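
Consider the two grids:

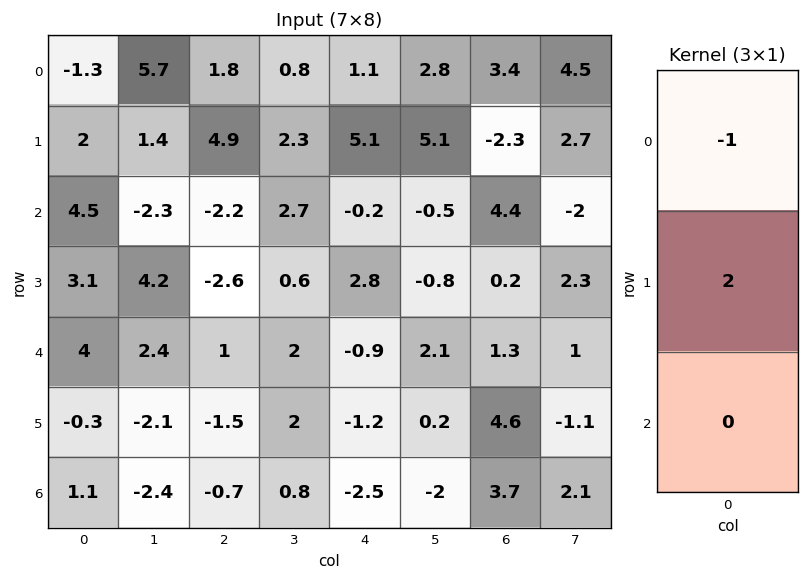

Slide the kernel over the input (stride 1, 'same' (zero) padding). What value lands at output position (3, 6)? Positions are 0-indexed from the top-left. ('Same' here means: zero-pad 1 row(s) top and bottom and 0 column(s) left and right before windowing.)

-4

The receptive field on the zero-padded input at this output position is [4.4 / 0.2 / 1.3]. Elementwise product with the kernel and sum: 4.4·-1 + 0.2·2.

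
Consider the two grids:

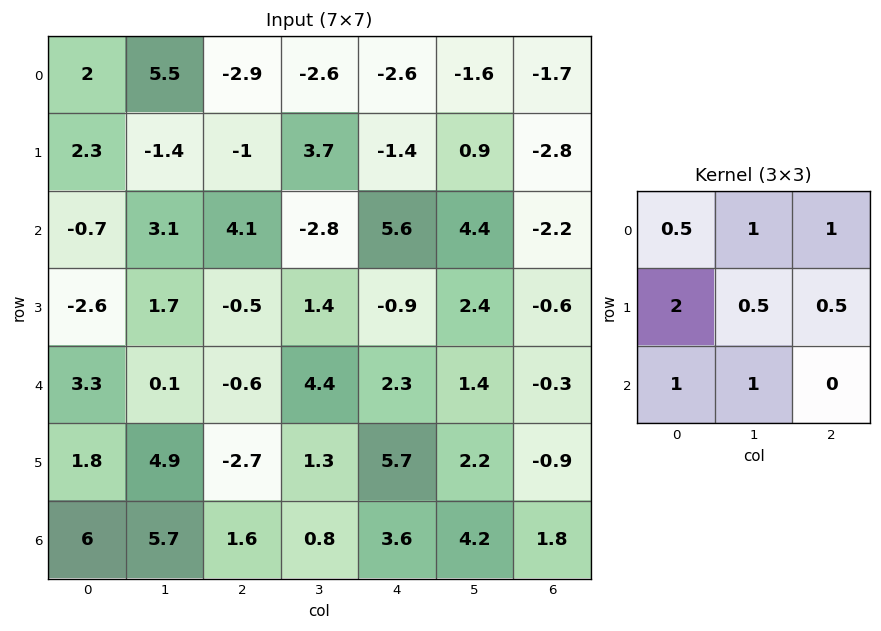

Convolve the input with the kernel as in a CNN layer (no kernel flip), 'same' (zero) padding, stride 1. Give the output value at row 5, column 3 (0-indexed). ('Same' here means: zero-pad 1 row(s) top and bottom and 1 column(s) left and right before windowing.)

The receptive field on the zero-padded input at this output position is [-0.6 4.4 2.3 / -2.7 1.3 5.7 / 1.6 0.8 3.6]. Elementwise product with the kernel and sum: -0.6·0.5 + 4.4·1 + 2.3·1 + -2.7·2 + 1.3·0.5 + 5.7·0.5 + 1.6·1 + 0.8·1.

6.9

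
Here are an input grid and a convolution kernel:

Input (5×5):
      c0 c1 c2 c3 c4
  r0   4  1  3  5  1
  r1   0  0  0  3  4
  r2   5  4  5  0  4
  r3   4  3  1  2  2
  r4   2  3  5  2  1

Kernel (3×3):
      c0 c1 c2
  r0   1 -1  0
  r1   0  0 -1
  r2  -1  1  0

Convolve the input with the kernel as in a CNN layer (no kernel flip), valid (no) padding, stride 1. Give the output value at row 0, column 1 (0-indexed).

-4

The receptive field on the input at this output position is [1 3 5 / 0 0 3 / 4 5 0]. Elementwise product with the kernel and sum: 1·1 + 3·-1 + 3·-1 + 4·-1 + 5·1.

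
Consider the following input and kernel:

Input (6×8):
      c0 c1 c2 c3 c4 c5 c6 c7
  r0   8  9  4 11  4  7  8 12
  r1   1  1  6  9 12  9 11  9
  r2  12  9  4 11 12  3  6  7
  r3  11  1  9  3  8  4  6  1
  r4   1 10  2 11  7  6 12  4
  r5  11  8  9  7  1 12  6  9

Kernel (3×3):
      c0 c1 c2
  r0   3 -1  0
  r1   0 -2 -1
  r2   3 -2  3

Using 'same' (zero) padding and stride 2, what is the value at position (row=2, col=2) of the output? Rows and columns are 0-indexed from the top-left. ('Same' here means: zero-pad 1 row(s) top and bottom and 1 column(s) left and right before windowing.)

The receptive field on the zero-padded input at this output position is [3 8 4 / 11 7 6 / 7 1 12]. Elementwise product with the kernel and sum: 3·3 + 8·-1 + 7·-2 + 6·-1 + 7·3 + 1·-2 + 12·3.

36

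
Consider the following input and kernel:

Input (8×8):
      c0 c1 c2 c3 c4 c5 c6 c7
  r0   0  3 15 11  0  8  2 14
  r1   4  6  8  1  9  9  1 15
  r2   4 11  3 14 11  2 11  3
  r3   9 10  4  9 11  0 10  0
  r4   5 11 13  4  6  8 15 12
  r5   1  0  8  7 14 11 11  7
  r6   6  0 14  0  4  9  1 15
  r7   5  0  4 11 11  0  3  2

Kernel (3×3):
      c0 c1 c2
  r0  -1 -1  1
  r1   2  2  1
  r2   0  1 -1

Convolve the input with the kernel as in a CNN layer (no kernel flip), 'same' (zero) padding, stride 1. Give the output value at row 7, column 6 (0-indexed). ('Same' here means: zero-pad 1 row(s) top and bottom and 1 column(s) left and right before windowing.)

The receptive field on the zero-padded input at this output position is [9 1 15 / 0 3 2 / 0 0 0]. Elementwise product with the kernel and sum: 9·-1 + 1·-1 + 15·1 + 0·2 + 3·2 + 2·1 + 0·1 + 0·-1.

13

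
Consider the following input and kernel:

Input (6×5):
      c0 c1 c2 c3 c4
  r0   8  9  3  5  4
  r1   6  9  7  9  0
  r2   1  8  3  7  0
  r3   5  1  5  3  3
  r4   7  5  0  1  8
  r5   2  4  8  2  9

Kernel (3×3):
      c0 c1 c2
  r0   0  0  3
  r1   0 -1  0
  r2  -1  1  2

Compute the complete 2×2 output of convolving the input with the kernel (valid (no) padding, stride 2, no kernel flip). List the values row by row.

Output[0,0]: The receptive field on the input at this output position is [8 9 3 / 6 9 7 / 1 8 3]. Elementwise product with the kernel and sum: 3·3 + 9·-1 + 1·-1 + 8·1 + 3·2.
Output[0,1]: The receptive field on the input at this output position is [3 5 4 / 7 9 0 / 3 7 0]. Elementwise product with the kernel and sum: 4·3 + 9·-1 + 3·-1 + 7·1 + 0·2.

13 7
6 14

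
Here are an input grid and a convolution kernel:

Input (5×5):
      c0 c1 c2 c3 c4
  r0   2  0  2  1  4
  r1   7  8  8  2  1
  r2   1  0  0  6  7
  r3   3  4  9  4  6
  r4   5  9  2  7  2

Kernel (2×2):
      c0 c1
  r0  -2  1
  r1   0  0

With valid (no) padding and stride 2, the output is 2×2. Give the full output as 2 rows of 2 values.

-4 -3
-2 6

Output[0,0]: The receptive field on the input at this output position is [2 0 / 7 8]. Elementwise product with the kernel and sum: 2·-2 + 0·1.
Output[0,1]: The receptive field on the input at this output position is [2 1 / 8 2]. Elementwise product with the kernel and sum: 2·-2 + 1·1.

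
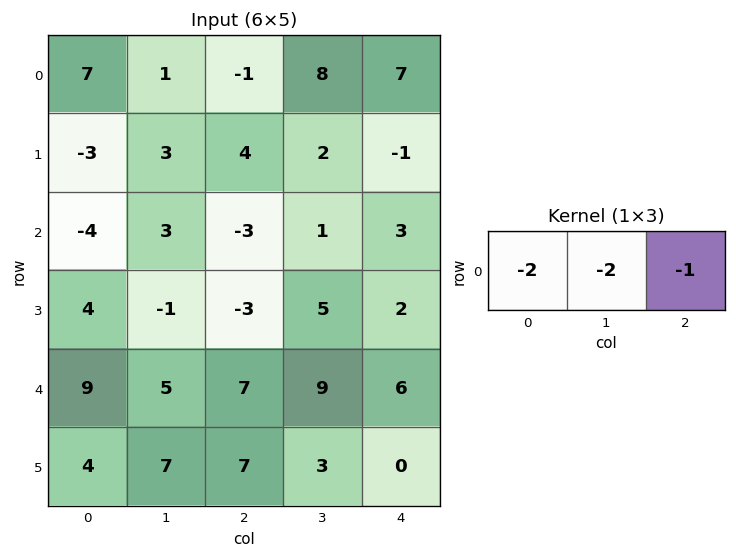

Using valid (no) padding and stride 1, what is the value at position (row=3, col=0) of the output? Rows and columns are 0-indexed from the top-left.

-3

The receptive field on the input at this output position is [4 -1 -3]. Elementwise product with the kernel and sum: 4·-2 + -1·-2 + -3·-1.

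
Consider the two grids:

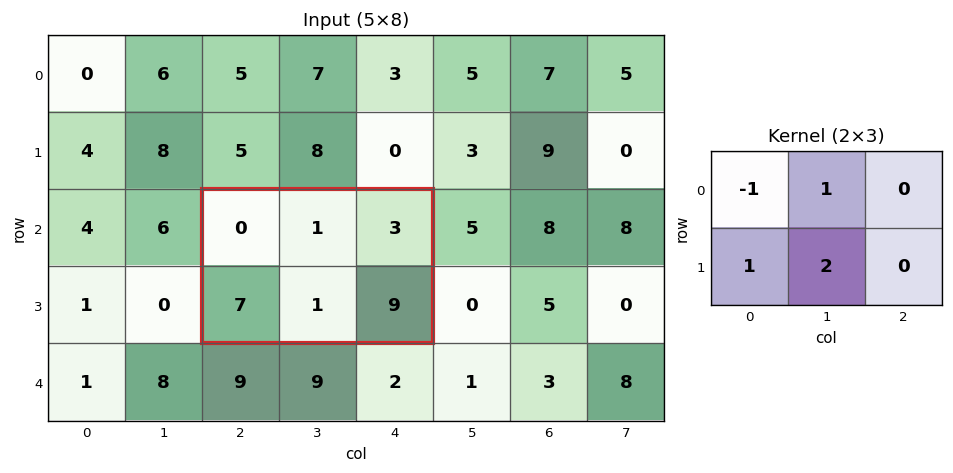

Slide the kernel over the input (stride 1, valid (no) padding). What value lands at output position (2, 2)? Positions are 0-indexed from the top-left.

10

The receptive field on the input at this output position is [0 1 3 / 7 1 9]. Elementwise product with the kernel and sum: 0·-1 + 1·1 + 7·1 + 1·2.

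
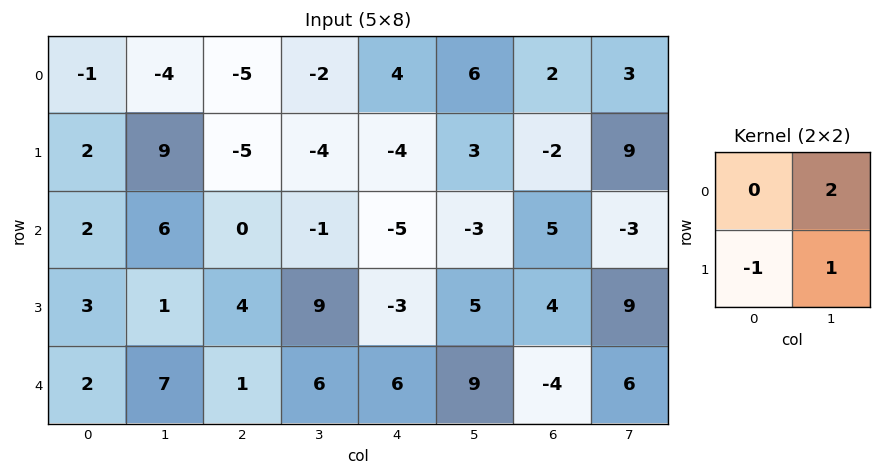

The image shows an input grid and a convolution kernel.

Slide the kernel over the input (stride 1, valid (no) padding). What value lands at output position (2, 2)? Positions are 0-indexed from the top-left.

The receptive field on the input at this output position is [0 -1 / 4 9]. Elementwise product with the kernel and sum: -1·2 + 4·-1 + 9·1.

3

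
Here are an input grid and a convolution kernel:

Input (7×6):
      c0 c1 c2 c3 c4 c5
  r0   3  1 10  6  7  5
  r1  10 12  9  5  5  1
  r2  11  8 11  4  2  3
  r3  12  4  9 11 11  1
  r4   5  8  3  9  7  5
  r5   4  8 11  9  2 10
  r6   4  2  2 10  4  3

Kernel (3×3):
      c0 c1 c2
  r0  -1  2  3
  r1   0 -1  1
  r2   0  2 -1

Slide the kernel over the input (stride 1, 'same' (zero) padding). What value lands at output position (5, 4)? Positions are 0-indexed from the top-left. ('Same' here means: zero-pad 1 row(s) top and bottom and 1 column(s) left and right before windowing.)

The receptive field on the zero-padded input at this output position is [9 7 5 / 9 2 10 / 10 4 3]. Elementwise product with the kernel and sum: 9·-1 + 7·2 + 5·3 + 2·-1 + 10·1 + 4·2 + 3·-1.

33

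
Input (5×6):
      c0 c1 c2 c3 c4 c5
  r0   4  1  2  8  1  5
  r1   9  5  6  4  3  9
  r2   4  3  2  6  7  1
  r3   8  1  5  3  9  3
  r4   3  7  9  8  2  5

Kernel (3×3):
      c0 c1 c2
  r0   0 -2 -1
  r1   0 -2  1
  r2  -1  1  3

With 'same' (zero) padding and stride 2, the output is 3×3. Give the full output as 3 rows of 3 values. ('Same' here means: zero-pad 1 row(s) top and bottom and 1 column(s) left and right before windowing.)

Output[0,0]: The receptive field on the zero-padded input at this output position is [0 0 0 / 0 4 1 / 0 9 5]. Elementwise product with the kernel and sum: 0·-2 + 0·-1 + 4·-2 + 1·1 + 0·-1 + 9·1 + 5·3.

17 17 29
-17 -1 -13
-16 -23 -20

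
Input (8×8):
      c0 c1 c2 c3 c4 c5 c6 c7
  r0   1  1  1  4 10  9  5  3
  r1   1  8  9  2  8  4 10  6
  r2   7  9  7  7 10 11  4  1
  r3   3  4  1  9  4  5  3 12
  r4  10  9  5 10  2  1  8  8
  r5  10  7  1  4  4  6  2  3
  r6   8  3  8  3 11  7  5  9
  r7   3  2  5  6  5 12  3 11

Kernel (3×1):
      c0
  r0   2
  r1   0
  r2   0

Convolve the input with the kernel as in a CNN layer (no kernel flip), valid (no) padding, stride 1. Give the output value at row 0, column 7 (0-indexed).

The receptive field on the input at this output position is [3 / 6 / 1]. Elementwise product with the kernel and sum: 3·2.

6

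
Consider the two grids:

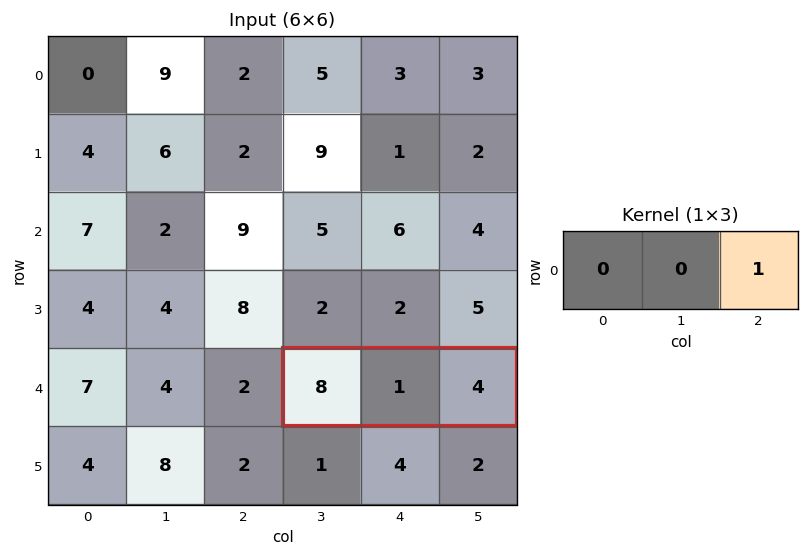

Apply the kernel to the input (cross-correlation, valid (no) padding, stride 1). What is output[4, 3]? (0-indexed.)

4

The receptive field on the input at this output position is [8 1 4]. Elementwise product with the kernel and sum: 4·1.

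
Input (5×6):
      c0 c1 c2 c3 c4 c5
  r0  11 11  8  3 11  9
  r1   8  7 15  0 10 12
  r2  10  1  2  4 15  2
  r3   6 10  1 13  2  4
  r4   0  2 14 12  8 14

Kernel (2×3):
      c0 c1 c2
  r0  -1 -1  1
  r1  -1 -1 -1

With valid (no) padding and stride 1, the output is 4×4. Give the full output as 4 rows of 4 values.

Output[0,0]: The receptive field on the input at this output position is [11 11 8 / 8 7 15]. Elementwise product with the kernel and sum: 11·-1 + 11·-1 + 8·1 + 8·-1 + 7·-1 + 15·-1.

-44 -38 -25 -27
-13 -29 -26 -19
-26 -23 -7 -36
-31 -26 -46 -45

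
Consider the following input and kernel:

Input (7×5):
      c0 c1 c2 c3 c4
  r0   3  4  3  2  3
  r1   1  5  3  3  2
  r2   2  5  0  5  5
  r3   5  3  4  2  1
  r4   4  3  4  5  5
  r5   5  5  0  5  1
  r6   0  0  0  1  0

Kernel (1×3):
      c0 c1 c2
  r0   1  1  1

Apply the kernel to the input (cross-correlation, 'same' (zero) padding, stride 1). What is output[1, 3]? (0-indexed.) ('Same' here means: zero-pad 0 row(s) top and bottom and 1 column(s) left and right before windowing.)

The receptive field on the zero-padded input at this output position is [3 3 2]. Elementwise product with the kernel and sum: 3·1 + 3·1 + 2·1.

8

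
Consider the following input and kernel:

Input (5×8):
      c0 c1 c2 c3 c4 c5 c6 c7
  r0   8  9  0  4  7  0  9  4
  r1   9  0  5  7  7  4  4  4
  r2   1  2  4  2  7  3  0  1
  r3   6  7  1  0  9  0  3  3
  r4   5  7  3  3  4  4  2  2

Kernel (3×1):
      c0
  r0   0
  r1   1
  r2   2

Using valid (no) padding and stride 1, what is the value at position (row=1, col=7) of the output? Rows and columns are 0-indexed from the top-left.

The receptive field on the input at this output position is [4 / 1 / 3]. Elementwise product with the kernel and sum: 1·1 + 3·2.

7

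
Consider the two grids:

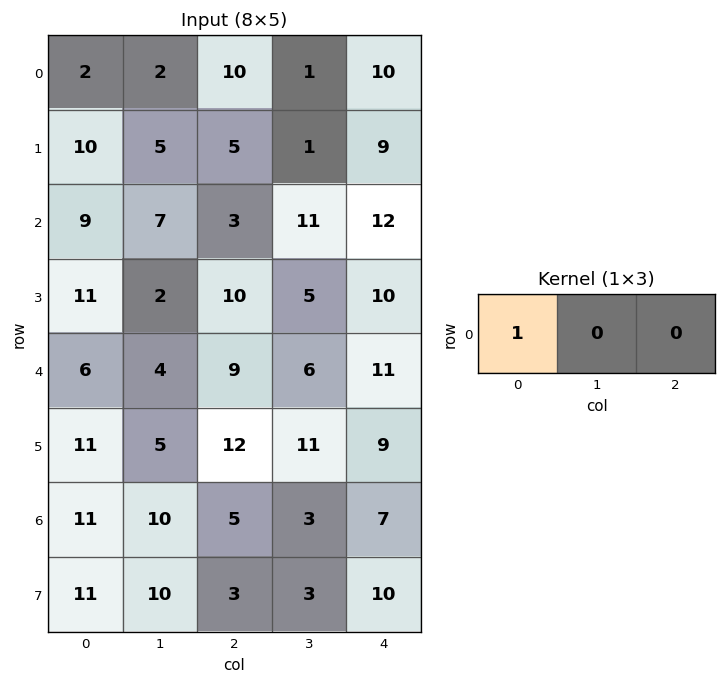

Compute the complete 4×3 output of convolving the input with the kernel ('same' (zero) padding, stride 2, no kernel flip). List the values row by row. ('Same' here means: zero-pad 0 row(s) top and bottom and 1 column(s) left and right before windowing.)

0 2 1
0 7 11
0 4 6
0 10 3

Output[0,0]: The receptive field on the zero-padded input at this output position is [0 2 2]. Elementwise product with the kernel and sum: 0·1.
Output[0,1]: The receptive field on the zero-padded input at this output position is [2 10 1]. Elementwise product with the kernel and sum: 2·1.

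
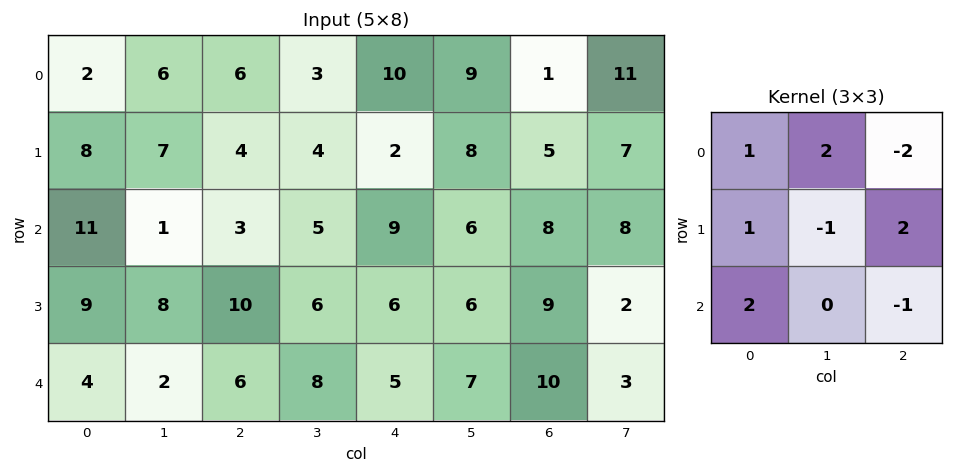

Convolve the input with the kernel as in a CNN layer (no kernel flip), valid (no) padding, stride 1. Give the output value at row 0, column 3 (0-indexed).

27

The receptive field on the input at this output position is [3 10 9 / 4 2 8 / 5 9 6]. Elementwise product with the kernel and sum: 3·1 + 10·2 + 9·-2 + 4·1 + 2·-1 + 8·2 + 5·2 + 6·-1.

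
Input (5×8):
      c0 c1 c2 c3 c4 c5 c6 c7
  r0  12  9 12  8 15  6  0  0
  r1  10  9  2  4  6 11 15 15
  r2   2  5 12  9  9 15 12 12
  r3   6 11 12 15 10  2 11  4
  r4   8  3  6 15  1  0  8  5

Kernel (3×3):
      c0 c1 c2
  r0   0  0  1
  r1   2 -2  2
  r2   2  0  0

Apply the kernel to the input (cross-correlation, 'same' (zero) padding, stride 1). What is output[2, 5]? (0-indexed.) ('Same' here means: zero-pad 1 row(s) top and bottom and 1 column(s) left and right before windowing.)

47

The receptive field on the zero-padded input at this output position is [6 11 15 / 9 15 12 / 10 2 11]. Elementwise product with the kernel and sum: 15·1 + 9·2 + 15·-2 + 12·2 + 10·2.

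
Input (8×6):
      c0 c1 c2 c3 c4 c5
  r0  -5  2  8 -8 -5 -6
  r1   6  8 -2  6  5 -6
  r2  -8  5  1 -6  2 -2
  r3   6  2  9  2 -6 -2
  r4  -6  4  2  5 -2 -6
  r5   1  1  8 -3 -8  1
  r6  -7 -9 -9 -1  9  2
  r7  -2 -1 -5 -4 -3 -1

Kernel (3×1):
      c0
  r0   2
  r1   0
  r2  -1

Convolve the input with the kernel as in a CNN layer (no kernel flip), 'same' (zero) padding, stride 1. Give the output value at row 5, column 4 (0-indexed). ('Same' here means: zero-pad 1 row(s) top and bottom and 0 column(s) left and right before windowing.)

-13

The receptive field on the zero-padded input at this output position is [-2 / -8 / 9]. Elementwise product with the kernel and sum: -2·2 + 9·-1.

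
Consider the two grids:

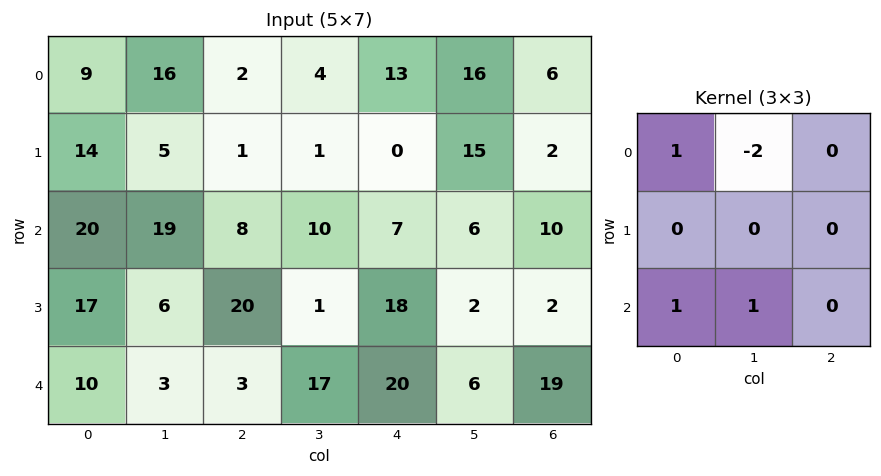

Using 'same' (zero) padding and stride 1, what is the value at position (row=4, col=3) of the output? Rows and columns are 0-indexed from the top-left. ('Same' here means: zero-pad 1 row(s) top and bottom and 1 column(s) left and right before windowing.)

18

The receptive field on the zero-padded input at this output position is [20 1 18 / 3 17 20 / 0 0 0]. Elementwise product with the kernel and sum: 20·1 + 1·-2 + 0·1 + 0·1.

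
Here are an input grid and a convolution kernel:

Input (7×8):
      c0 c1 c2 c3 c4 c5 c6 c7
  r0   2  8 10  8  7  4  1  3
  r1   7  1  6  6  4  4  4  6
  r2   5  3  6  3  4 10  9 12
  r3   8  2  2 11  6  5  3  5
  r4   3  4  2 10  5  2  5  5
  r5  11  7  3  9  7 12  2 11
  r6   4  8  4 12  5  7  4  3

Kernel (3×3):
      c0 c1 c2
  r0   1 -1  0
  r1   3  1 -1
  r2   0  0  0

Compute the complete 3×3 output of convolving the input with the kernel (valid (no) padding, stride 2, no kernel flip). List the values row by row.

Output[0,0]: The receptive field on the input at this output position is [2 8 10 / 7 1 6 / 5 3 6]. Elementwise product with the kernel and sum: 2·1 + 8·-1 + 7·3 + 1·1 + 6·-1.
Output[0,1]: The receptive field on the input at this output position is [10 8 7 / 6 6 4 / 6 3 4]. Elementwise product with the kernel and sum: 10·1 + 8·-1 + 6·3 + 6·1 + 4·-1.

10 22 15
26 14 14
36 3 34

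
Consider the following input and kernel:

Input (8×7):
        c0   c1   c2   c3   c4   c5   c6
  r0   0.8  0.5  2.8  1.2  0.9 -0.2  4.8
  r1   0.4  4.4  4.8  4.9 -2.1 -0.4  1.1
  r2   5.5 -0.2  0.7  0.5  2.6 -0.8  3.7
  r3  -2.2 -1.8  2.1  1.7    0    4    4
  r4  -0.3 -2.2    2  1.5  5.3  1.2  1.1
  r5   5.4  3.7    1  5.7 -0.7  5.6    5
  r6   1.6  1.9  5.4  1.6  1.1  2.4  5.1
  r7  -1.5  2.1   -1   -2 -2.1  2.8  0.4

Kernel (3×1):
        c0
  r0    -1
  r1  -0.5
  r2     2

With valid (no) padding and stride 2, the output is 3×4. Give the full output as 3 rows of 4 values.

10 -3.8 5.35 2.05
-5 2.25 8 -3.5
0.8 8.3 -2.75 6.6

Output[0,0]: The receptive field on the input at this output position is [0.8 / 0.4 / 5.5]. Elementwise product with the kernel and sum: 0.8·-1 + 0.4·-0.5 + 5.5·2.
Output[0,1]: The receptive field on the input at this output position is [2.8 / 4.8 / 0.7]. Elementwise product with the kernel and sum: 2.8·-1 + 4.8·-0.5 + 0.7·2.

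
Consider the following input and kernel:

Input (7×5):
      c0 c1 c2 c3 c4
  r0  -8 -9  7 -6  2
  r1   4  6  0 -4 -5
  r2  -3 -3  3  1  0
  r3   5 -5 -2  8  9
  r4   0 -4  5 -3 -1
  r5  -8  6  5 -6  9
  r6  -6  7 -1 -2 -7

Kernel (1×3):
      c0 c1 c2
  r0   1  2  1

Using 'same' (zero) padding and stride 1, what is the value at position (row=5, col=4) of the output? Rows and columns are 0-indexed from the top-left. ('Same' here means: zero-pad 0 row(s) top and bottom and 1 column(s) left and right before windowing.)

The receptive field on the zero-padded input at this output position is [-6 9 0]. Elementwise product with the kernel and sum: -6·1 + 9·2 + 0·1.

12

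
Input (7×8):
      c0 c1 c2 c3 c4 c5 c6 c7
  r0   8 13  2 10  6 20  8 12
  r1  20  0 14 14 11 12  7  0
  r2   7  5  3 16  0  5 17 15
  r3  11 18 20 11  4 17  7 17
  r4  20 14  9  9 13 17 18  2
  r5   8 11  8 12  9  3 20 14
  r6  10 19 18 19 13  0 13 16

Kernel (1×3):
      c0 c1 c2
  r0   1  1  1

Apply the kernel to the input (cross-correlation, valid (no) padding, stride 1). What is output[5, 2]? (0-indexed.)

The receptive field on the input at this output position is [8 12 9]. Elementwise product with the kernel and sum: 8·1 + 12·1 + 9·1.

29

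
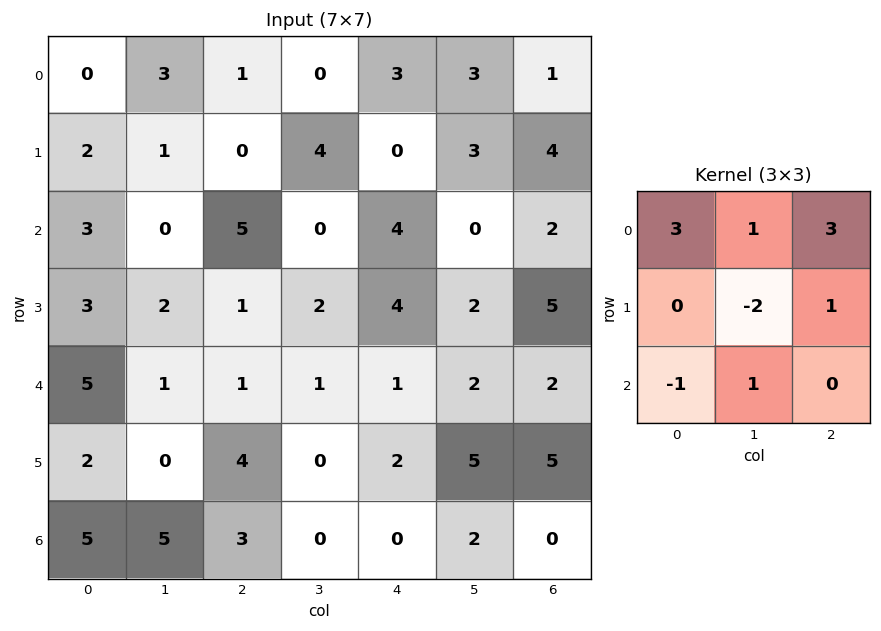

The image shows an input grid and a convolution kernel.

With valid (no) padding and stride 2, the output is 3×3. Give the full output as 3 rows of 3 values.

Output[0,0]: The receptive field on the input at this output position is [0 3 1 / 2 1 0 / 3 0 5]. Elementwise product with the kernel and sum: 0·3 + 3·1 + 1·3 + 1·-2 + 0·1 + 3·-1 + 0·1.

1 -1 9
17 27 20
23 6 8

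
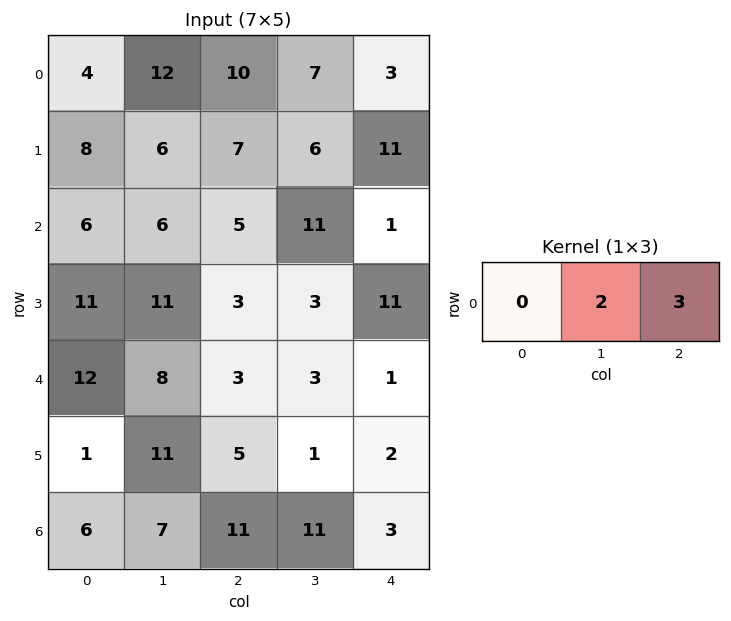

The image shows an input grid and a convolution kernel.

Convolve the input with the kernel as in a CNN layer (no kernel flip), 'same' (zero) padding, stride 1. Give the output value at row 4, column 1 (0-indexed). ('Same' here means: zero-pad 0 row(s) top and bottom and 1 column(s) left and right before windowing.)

25

The receptive field on the zero-padded input at this output position is [12 8 3]. Elementwise product with the kernel and sum: 8·2 + 3·3.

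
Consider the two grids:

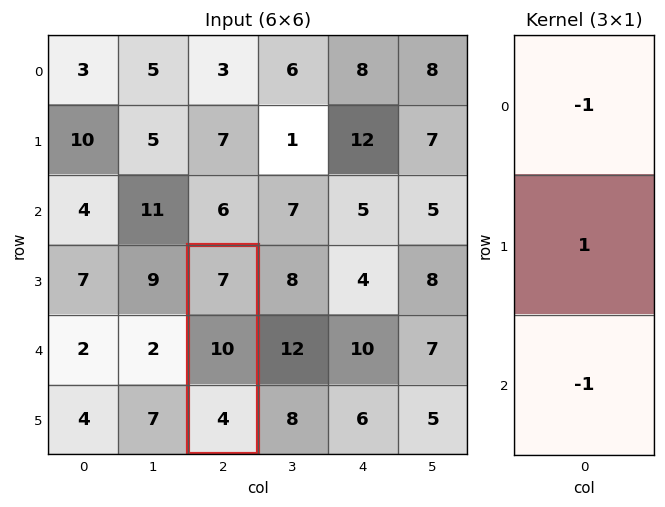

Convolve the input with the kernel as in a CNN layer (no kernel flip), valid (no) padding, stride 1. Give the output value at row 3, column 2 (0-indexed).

The receptive field on the input at this output position is [7 / 10 / 4]. Elementwise product with the kernel and sum: 7·-1 + 10·1 + 4·-1.

-1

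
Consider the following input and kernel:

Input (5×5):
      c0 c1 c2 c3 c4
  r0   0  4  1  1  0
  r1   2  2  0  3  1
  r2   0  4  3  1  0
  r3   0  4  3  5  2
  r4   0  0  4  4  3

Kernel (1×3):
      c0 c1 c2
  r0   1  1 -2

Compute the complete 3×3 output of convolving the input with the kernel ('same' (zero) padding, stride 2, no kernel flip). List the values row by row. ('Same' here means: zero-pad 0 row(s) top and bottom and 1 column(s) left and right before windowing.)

-8 3 1
-8 5 1
0 -4 7

Output[0,0]: The receptive field on the zero-padded input at this output position is [0 0 4]. Elementwise product with the kernel and sum: 0·1 + 0·1 + 4·-2.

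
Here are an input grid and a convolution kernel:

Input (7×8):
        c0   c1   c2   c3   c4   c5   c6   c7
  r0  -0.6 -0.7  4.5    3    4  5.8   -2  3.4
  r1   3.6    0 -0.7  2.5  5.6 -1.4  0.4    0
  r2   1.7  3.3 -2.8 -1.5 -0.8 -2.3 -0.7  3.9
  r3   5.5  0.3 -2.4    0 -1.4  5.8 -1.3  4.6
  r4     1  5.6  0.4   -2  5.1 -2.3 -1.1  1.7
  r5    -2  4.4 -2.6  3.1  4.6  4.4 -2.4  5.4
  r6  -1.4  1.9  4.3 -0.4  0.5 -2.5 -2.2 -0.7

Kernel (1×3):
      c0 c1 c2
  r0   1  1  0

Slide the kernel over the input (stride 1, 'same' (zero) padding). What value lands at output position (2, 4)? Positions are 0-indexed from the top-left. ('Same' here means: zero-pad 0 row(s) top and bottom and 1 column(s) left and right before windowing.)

-2.3

The receptive field on the zero-padded input at this output position is [-1.5 -0.8 -2.3]. Elementwise product with the kernel and sum: -1.5·1 + -0.8·1.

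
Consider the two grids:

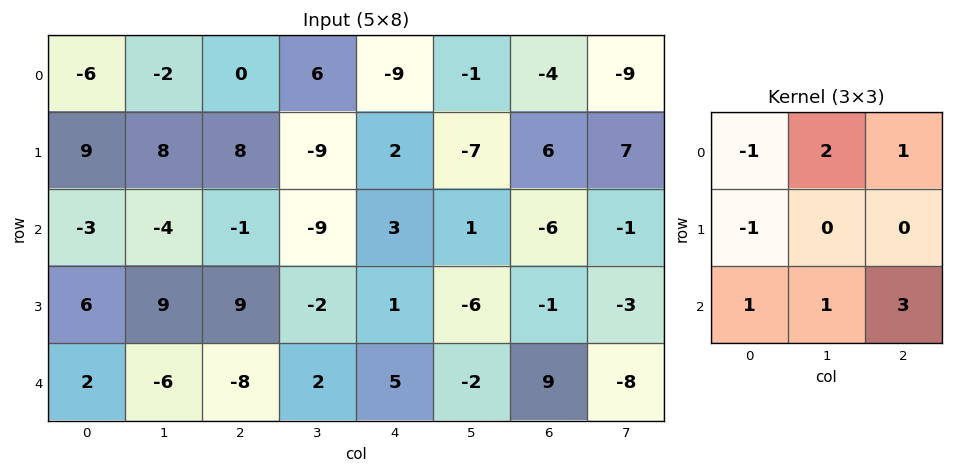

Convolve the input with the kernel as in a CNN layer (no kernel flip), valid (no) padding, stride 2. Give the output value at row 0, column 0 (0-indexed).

-17

The receptive field on the input at this output position is [-6 -2 0 / 9 8 8 / -3 -4 -1]. Elementwise product with the kernel and sum: -6·-1 + -2·2 + 0·1 + 9·-1 + -3·1 + -4·1 + -1·3.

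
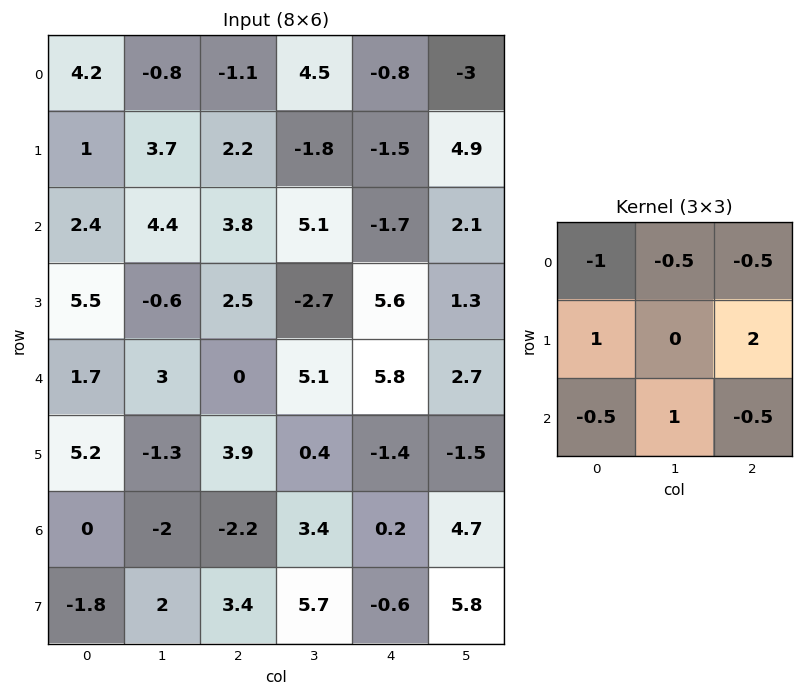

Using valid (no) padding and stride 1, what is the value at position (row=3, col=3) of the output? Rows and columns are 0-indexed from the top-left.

8.9

The receptive field on the input at this output position is [-2.7 5.6 1.3 / 5.1 5.8 2.7 / 0.4 -1.4 -1.5]. Elementwise product with the kernel and sum: -2.7·-1 + 5.6·-0.5 + 1.3·-0.5 + 5.1·1 + 2.7·2 + 0.4·-0.5 + -1.4·1 + -1.5·-0.5.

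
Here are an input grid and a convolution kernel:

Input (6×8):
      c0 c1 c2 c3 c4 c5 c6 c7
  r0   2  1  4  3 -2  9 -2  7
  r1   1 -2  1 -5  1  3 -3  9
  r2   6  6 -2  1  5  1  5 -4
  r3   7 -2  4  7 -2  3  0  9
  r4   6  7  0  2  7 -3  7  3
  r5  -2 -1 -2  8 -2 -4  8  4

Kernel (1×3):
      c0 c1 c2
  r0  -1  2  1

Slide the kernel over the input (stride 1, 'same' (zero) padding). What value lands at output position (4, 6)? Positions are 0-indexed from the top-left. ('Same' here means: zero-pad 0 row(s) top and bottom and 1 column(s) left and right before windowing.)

The receptive field on the zero-padded input at this output position is [-3 7 3]. Elementwise product with the kernel and sum: -3·-1 + 7·2 + 3·1.

20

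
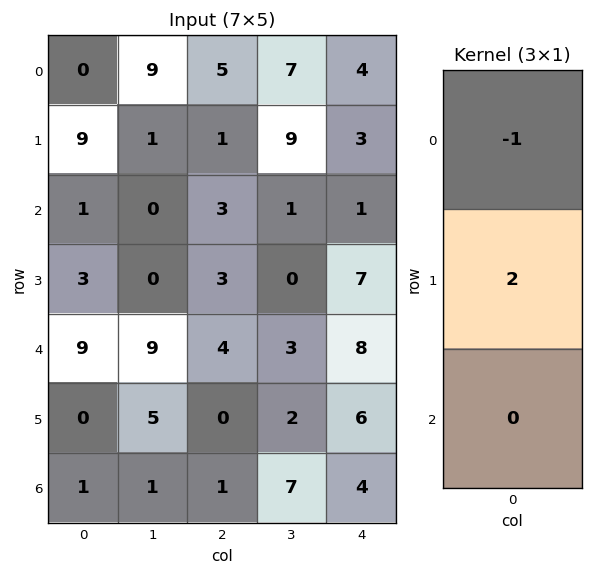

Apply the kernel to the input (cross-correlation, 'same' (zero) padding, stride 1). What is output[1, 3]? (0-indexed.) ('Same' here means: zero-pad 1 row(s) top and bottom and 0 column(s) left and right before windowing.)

11

The receptive field on the zero-padded input at this output position is [7 / 9 / 1]. Elementwise product with the kernel and sum: 7·-1 + 9·2.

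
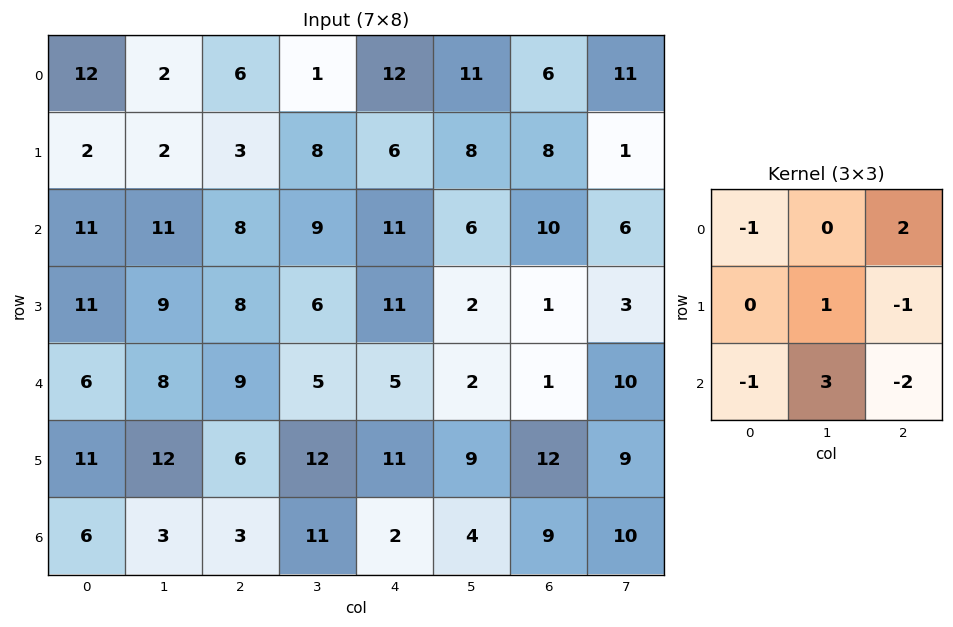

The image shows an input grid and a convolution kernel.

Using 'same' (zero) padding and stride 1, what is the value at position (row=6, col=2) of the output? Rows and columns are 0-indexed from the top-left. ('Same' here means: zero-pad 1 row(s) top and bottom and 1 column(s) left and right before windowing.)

The receptive field on the zero-padded input at this output position is [12 6 12 / 3 3 11 / 0 0 0]. Elementwise product with the kernel and sum: 12·-1 + 12·2 + 3·1 + 11·-1 + 0·-1 + 0·3 + 0·-2.

4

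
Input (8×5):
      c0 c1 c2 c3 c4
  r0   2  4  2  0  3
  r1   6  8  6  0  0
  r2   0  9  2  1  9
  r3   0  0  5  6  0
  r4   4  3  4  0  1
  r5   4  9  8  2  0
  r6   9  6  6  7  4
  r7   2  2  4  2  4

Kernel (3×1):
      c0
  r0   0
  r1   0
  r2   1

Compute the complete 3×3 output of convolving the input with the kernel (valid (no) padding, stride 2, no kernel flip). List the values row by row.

0 2 9
4 4 1
9 6 4

Output[0,0]: The receptive field on the input at this output position is [2 / 6 / 0]. Elementwise product with the kernel and sum: 0·1.
Output[0,1]: The receptive field on the input at this output position is [2 / 6 / 2]. Elementwise product with the kernel and sum: 2·1.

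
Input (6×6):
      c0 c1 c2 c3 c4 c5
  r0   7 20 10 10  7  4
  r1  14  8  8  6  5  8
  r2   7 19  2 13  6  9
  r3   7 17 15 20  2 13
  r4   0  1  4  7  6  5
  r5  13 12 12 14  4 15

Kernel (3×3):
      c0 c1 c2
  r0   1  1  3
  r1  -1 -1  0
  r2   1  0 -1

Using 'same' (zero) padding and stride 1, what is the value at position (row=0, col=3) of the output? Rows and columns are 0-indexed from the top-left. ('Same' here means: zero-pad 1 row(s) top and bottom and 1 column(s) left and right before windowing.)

-17

The receptive field on the zero-padded input at this output position is [0 0 0 / 10 10 7 / 8 6 5]. Elementwise product with the kernel and sum: 0·1 + 0·1 + 0·3 + 10·-1 + 10·-1 + 8·1 + 5·-1.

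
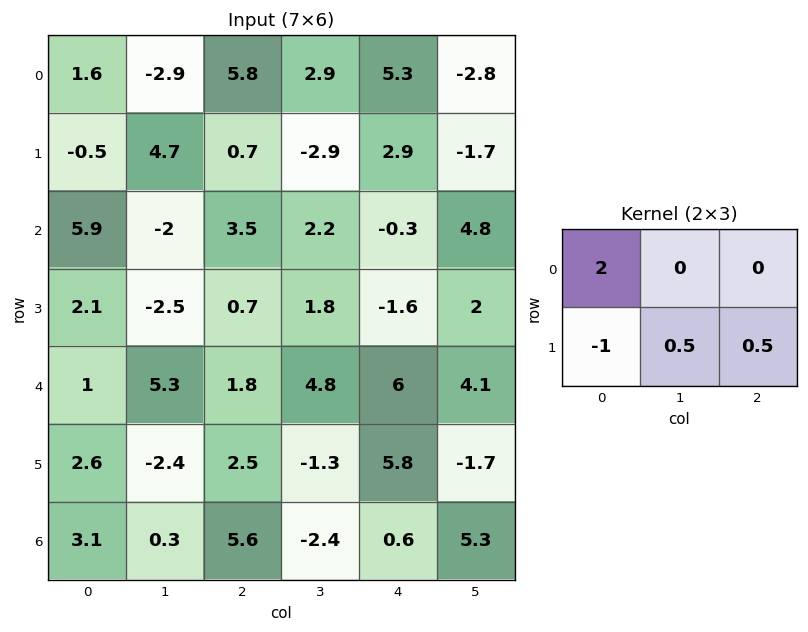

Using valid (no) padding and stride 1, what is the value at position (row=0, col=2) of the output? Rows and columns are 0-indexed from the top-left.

The receptive field on the input at this output position is [5.8 2.9 5.3 / 0.7 -2.9 2.9]. Elementwise product with the kernel and sum: 5.8·2 + 0.7·-1 + -2.9·0.5 + 2.9·0.5.

10.9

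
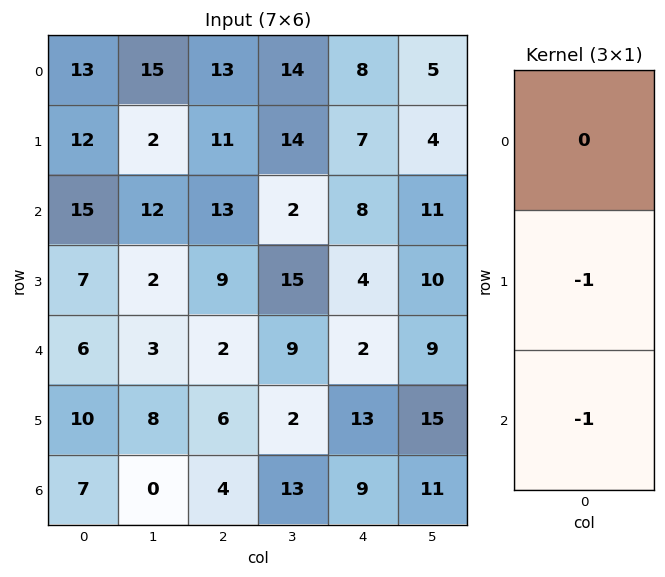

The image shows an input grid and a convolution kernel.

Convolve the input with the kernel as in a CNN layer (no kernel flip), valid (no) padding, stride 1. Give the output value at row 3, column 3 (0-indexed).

-11

The receptive field on the input at this output position is [15 / 9 / 2]. Elementwise product with the kernel and sum: 9·-1 + 2·-1.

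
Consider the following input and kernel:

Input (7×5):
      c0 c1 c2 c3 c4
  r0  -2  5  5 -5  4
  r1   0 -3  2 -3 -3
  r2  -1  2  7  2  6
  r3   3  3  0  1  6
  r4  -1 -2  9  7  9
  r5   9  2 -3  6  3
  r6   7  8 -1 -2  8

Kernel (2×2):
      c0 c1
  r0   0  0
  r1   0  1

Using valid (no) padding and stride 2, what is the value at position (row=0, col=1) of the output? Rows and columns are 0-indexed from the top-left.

The receptive field on the input at this output position is [5 -5 / 2 -3]. Elementwise product with the kernel and sum: -3·1.

-3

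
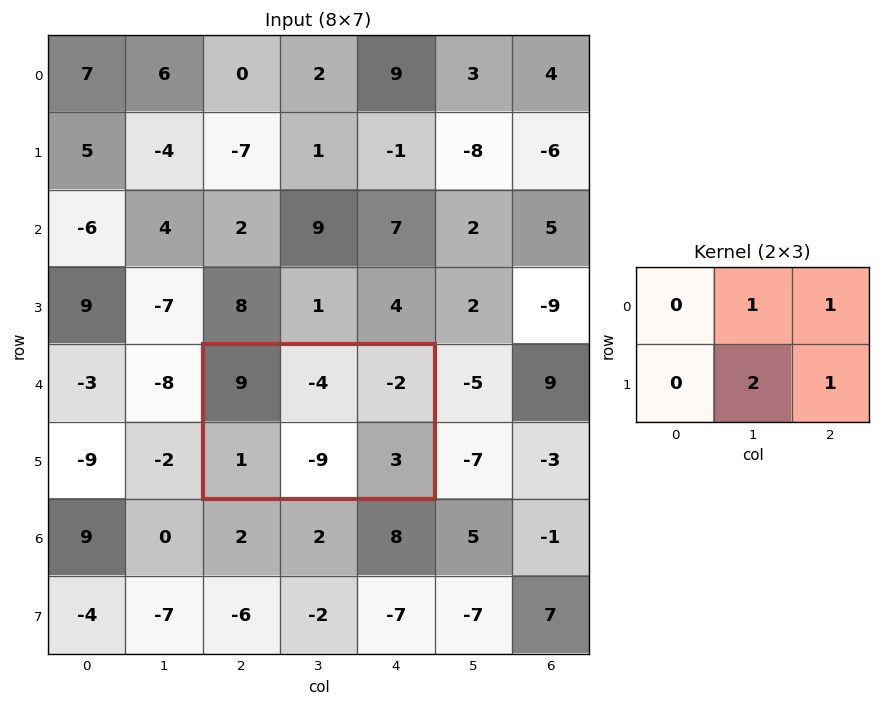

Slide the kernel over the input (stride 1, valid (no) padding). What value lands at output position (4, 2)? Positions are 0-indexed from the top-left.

-21

The receptive field on the input at this output position is [9 -4 -2 / 1 -9 3]. Elementwise product with the kernel and sum: -4·1 + -2·1 + -9·2 + 3·1.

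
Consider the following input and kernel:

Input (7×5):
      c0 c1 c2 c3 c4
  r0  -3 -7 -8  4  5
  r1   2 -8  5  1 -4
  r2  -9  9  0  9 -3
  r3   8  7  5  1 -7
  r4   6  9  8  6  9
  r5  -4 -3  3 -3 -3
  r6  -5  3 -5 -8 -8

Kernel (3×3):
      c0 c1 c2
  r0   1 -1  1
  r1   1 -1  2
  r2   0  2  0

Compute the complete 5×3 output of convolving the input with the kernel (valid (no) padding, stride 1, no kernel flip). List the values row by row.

34 -6 7
11 25 -13
11 38 -10
13 22 11
16 -15 -5

Output[0,0]: The receptive field on the input at this output position is [-3 -7 -8 / 2 -8 5 / -9 9 0]. Elementwise product with the kernel and sum: -3·1 + -7·-1 + -8·1 + 2·1 + -8·-1 + 5·2 + 9·2.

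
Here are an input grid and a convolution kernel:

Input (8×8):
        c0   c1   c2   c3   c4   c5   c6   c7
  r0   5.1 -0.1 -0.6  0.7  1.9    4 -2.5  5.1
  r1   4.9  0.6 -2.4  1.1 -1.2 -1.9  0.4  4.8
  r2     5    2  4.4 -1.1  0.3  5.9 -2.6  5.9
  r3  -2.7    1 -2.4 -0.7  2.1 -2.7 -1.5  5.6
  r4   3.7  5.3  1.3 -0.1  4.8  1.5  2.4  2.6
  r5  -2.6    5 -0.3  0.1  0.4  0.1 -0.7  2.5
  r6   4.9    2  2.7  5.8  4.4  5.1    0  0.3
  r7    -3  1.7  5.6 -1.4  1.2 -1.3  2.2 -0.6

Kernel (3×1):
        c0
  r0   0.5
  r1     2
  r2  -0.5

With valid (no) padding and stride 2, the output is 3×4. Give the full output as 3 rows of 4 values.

9.85 -7.3 -1.6 0.85
-4.75 -3.25 1.95 -5.5
-5.8 -1.3 1 -0.2

Output[0,0]: The receptive field on the input at this output position is [5.1 / 4.9 / 5]. Elementwise product with the kernel and sum: 5.1·0.5 + 4.9·2 + 5·-0.5.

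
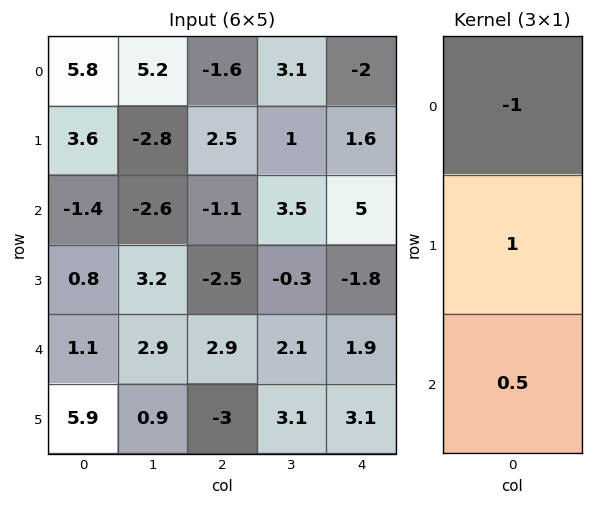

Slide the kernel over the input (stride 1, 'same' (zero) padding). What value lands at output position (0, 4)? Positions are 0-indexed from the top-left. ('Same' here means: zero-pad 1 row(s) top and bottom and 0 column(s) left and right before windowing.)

-1.2

The receptive field on the zero-padded input at this output position is [0 / -2 / 1.6]. Elementwise product with the kernel and sum: 0·-1 + -2·1 + 1.6·0.5.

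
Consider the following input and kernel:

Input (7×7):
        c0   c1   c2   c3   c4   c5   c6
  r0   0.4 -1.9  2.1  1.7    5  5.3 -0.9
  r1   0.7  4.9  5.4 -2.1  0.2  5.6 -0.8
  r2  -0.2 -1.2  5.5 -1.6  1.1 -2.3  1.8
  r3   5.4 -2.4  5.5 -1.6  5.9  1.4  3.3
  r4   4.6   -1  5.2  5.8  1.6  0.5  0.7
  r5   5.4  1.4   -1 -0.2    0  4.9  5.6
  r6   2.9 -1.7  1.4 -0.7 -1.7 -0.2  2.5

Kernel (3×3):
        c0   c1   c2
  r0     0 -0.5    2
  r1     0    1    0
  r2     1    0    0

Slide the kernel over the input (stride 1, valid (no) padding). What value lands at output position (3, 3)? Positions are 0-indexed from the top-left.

1.25

The receptive field on the input at this output position is [-1.6 5.9 1.4 / 5.8 1.6 0.5 / -0.2 0 4.9]. Elementwise product with the kernel and sum: 5.9·-0.5 + 1.4·2 + 1.6·1 + -0.2·1.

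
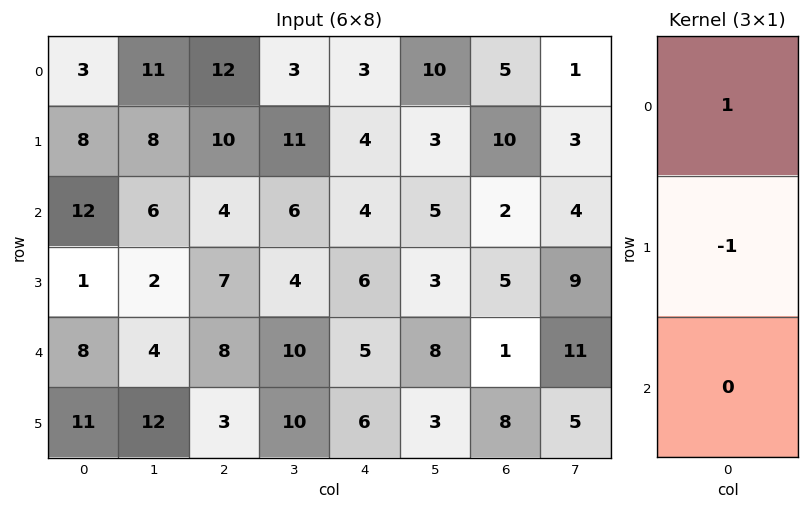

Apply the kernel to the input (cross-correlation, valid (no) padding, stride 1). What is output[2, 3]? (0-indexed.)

The receptive field on the input at this output position is [6 / 4 / 10]. Elementwise product with the kernel and sum: 6·1 + 4·-1.

2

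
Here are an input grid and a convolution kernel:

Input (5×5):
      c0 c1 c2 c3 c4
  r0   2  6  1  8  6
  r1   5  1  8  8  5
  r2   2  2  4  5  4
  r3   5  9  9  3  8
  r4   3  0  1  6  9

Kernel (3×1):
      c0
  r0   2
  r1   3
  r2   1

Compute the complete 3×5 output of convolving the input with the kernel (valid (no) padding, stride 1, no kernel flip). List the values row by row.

21 17 30 45 31
21 17 37 34 30
22 31 36 25 41

Output[0,0]: The receptive field on the input at this output position is [2 / 5 / 2]. Elementwise product with the kernel and sum: 2·2 + 5·3 + 2·1.
Output[0,1]: The receptive field on the input at this output position is [6 / 1 / 2]. Elementwise product with the kernel and sum: 6·2 + 1·3 + 2·1.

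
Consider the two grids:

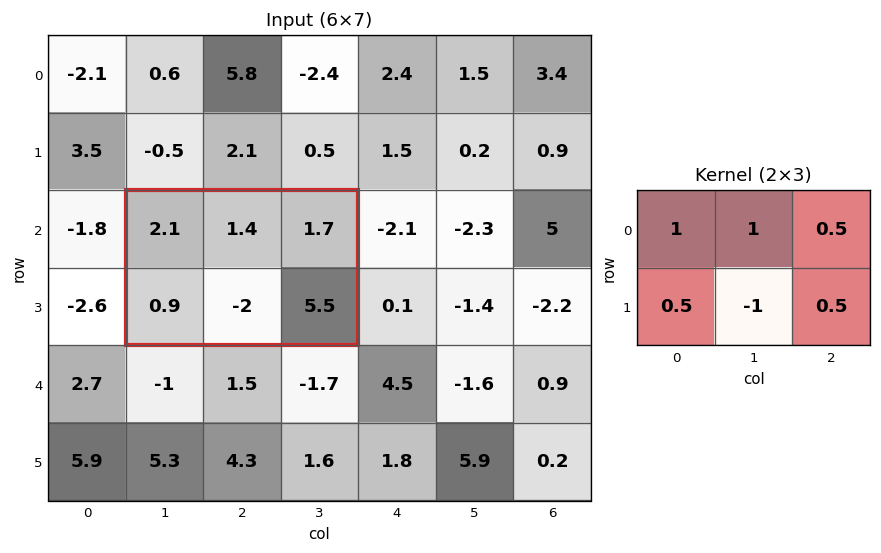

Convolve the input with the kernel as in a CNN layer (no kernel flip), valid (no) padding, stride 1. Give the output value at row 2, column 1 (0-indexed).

9.55

The receptive field on the input at this output position is [2.1 1.4 1.7 / 0.9 -2 5.5]. Elementwise product with the kernel and sum: 2.1·1 + 1.4·1 + 1.7·0.5 + 0.9·0.5 + -2·-1 + 5.5·0.5.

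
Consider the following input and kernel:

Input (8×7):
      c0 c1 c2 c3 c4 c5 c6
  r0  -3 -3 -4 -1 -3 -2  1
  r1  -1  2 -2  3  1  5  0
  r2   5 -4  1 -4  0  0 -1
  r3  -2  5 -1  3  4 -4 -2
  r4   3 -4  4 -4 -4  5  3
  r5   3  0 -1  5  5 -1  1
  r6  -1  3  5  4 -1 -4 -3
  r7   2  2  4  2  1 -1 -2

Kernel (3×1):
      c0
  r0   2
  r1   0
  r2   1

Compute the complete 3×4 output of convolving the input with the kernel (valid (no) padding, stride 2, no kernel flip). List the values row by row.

-1 -7 -6 1
13 6 -4 1
5 13 -9 3

Output[0,0]: The receptive field on the input at this output position is [-3 / -1 / 5]. Elementwise product with the kernel and sum: -3·2 + 5·1.
Output[0,1]: The receptive field on the input at this output position is [-4 / -2 / 1]. Elementwise product with the kernel and sum: -4·2 + 1·1.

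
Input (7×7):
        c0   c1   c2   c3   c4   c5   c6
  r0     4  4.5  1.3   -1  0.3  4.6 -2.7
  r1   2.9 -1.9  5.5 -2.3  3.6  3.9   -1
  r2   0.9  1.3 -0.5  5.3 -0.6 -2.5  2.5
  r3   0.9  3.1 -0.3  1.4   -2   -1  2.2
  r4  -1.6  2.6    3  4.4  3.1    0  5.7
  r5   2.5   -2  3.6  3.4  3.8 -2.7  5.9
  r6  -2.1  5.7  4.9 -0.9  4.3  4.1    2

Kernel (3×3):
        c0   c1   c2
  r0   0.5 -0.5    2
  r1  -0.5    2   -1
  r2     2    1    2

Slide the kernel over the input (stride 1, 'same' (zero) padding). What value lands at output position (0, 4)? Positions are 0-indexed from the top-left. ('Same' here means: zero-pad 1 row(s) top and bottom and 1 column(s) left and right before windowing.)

3.3

The receptive field on the zero-padded input at this output position is [0 0 0 / -1 0.3 4.6 / -2.3 3.6 3.9]. Elementwise product with the kernel and sum: 0·0.5 + 0·-0.5 + 0·2 + -1·-0.5 + 0.3·2 + 4.6·-1 + -2.3·2 + 3.6·1 + 3.9·2.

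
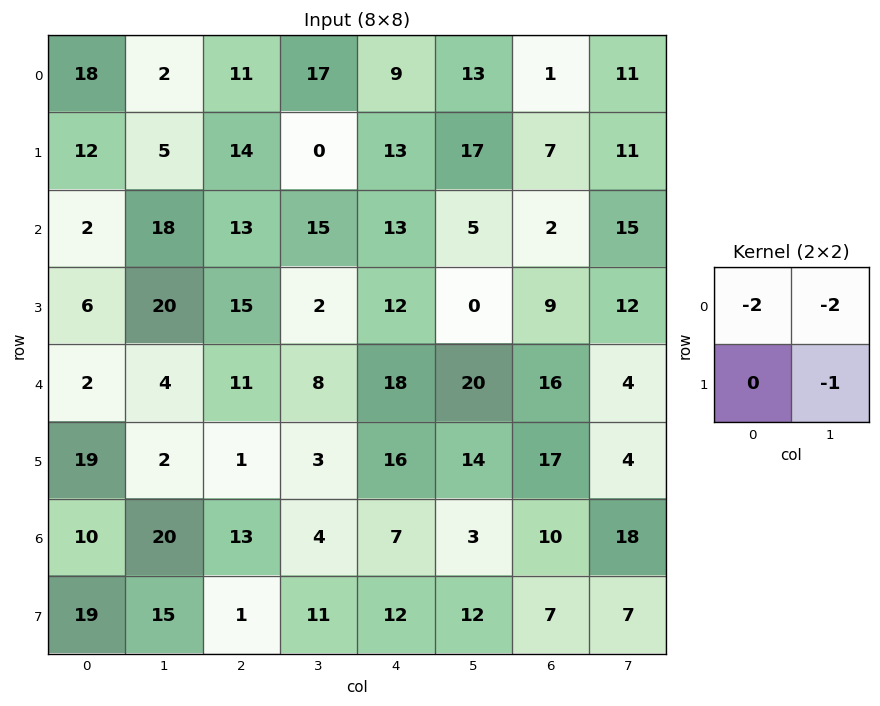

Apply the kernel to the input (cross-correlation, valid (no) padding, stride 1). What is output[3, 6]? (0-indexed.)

The receptive field on the input at this output position is [9 12 / 16 4]. Elementwise product with the kernel and sum: 9·-2 + 12·-2 + 4·-1.

-46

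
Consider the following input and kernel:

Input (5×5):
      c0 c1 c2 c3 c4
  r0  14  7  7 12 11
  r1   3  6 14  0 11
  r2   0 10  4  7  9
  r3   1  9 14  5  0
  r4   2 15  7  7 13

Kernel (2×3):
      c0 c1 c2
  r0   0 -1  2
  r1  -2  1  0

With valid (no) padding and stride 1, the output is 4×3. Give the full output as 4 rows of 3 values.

Output[0,0]: The receptive field on the input at this output position is [14 7 7 / 3 6 14]. Elementwise product with the kernel and sum: 7·-1 + 7·2 + 3·-2 + 6·1.
Output[0,1]: The receptive field on the input at this output position is [7 7 12 / 6 14 0]. Elementwise product with the kernel and sum: 7·-1 + 12·2 + 6·-2 + 14·1.

7 19 -18
32 -30 21
5 6 -12
30 -27 -12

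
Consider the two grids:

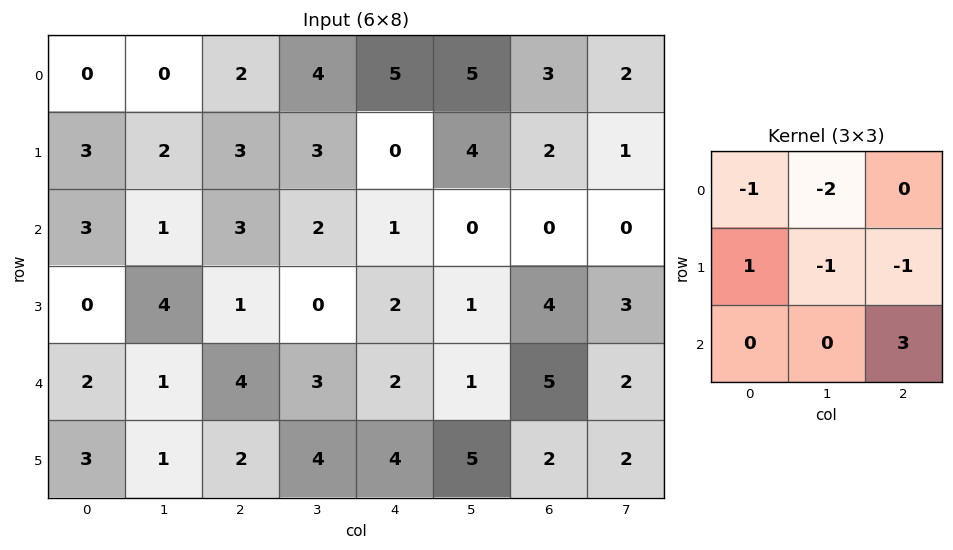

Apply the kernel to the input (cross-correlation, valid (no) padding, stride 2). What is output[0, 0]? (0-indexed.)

7

The receptive field on the input at this output position is [0 0 2 / 3 2 3 / 3 1 3]. Elementwise product with the kernel and sum: 0·-1 + 0·-2 + 3·1 + 2·-1 + 3·-1 + 3·3.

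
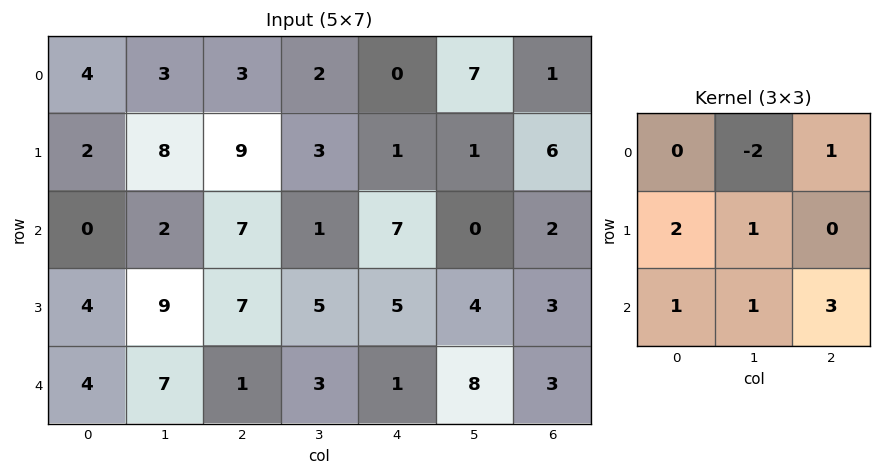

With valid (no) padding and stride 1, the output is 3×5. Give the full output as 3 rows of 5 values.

Output[0,0]: The receptive field on the input at this output position is [4 3 3 / 2 8 9 / 0 2 7]. Elementwise product with the kernel and sum: 3·-2 + 3·1 + 2·2 + 8·1 + 0·1 + 2·1 + 7·3.

32 33 46 22 3
29 27 37 30 36
34 29 31 29 34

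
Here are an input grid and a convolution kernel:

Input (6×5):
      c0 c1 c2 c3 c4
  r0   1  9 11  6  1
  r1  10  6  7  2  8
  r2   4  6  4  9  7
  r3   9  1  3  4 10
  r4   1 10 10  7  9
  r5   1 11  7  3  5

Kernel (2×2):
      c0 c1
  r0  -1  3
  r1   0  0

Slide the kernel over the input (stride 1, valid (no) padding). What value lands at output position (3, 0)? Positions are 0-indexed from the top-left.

The receptive field on the input at this output position is [9 1 / 1 10]. Elementwise product with the kernel and sum: 9·-1 + 1·3.

-6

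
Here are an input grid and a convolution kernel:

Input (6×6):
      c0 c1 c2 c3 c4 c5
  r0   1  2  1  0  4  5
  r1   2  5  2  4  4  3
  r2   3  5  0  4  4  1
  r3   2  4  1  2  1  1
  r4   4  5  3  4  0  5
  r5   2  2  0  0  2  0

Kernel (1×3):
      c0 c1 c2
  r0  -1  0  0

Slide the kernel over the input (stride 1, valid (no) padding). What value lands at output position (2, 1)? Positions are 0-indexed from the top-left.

-5

The receptive field on the input at this output position is [5 0 4]. Elementwise product with the kernel and sum: 5·-1.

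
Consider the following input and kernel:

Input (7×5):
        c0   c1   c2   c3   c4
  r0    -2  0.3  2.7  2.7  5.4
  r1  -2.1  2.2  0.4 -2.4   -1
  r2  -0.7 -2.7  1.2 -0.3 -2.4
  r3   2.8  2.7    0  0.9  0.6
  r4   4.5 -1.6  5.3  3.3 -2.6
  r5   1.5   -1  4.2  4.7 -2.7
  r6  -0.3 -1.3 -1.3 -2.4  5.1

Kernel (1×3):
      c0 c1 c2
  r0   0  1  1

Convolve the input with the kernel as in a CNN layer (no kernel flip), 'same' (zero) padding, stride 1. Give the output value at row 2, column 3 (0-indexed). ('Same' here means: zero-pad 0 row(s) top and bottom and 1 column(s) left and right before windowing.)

The receptive field on the zero-padded input at this output position is [1.2 -0.3 -2.4]. Elementwise product with the kernel and sum: -0.3·1 + -2.4·1.

-2.7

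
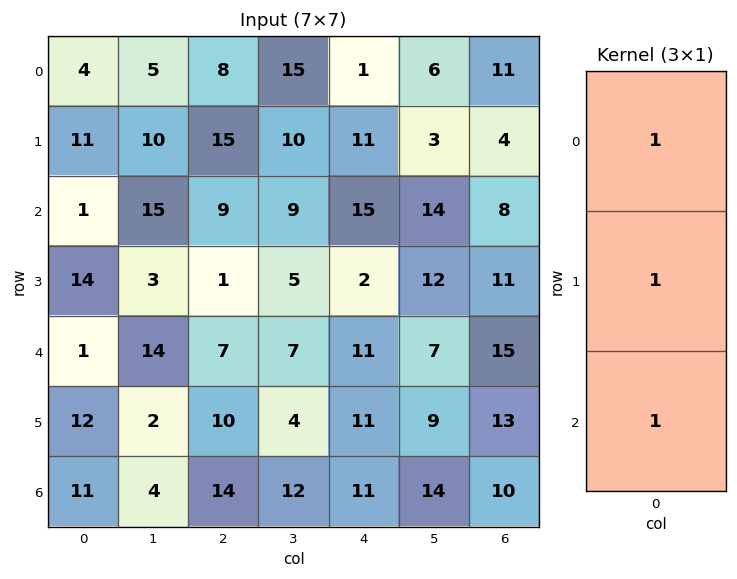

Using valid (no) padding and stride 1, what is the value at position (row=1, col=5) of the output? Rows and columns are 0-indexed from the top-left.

The receptive field on the input at this output position is [3 / 14 / 12]. Elementwise product with the kernel and sum: 3·1 + 14·1 + 12·1.

29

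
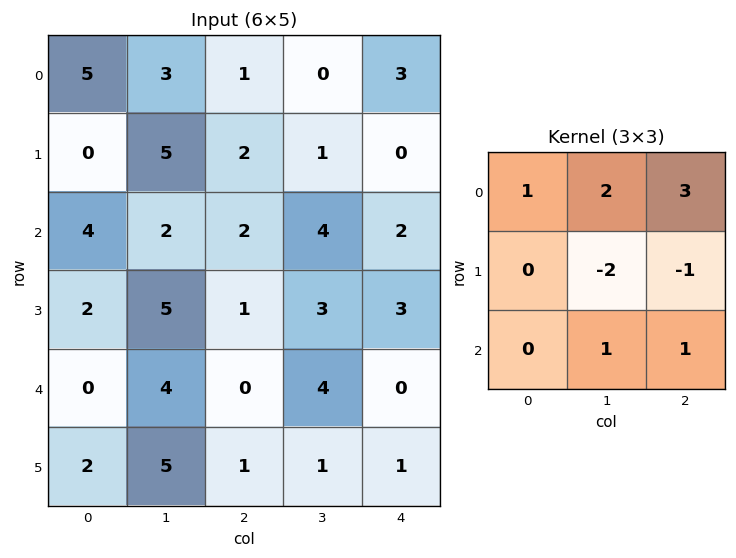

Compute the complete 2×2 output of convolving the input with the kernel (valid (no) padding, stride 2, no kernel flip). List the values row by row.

Output[0,0]: The receptive field on the input at this output position is [5 3 1 / 0 5 2 / 4 2 2]. Elementwise product with the kernel and sum: 5·1 + 3·2 + 1·3 + 5·-2 + 2·-1 + 2·1 + 2·1.

6 14
7 11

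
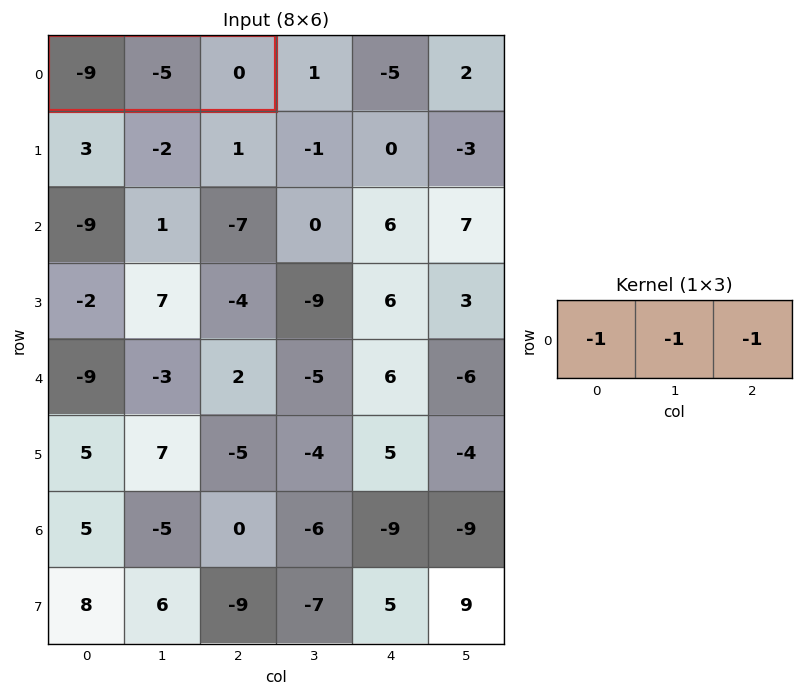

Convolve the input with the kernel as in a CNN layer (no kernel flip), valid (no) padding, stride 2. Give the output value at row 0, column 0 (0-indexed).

The receptive field on the input at this output position is [-9 -5 0]. Elementwise product with the kernel and sum: -9·-1 + -5·-1 + 0·-1.

14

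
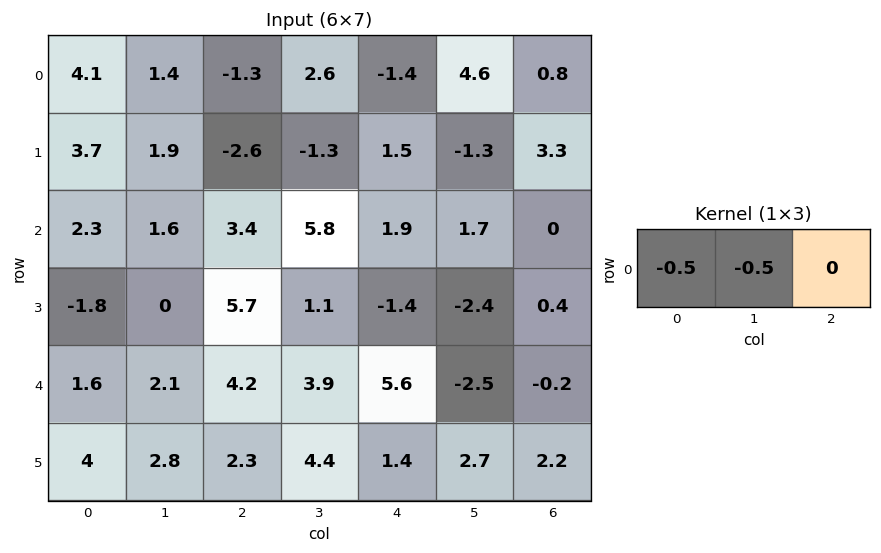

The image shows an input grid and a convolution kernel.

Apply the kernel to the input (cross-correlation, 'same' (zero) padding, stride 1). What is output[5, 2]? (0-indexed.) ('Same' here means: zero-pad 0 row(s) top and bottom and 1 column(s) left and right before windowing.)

-2.55

The receptive field on the zero-padded input at this output position is [2.8 2.3 4.4]. Elementwise product with the kernel and sum: 2.8·-0.5 + 2.3·-0.5.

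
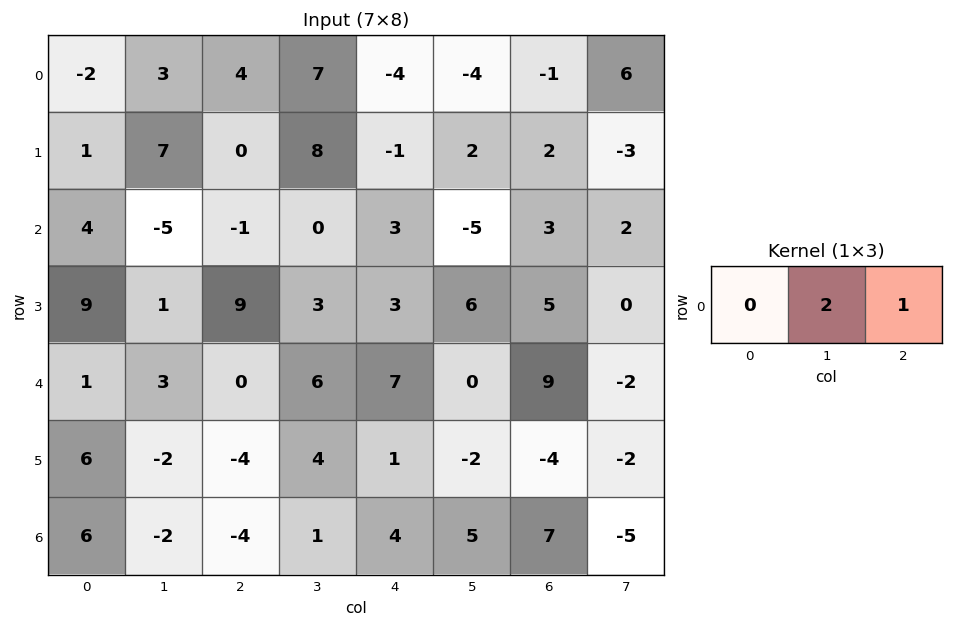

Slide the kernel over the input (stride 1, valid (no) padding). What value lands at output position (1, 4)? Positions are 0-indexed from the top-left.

The receptive field on the input at this output position is [-1 2 2]. Elementwise product with the kernel and sum: 2·2 + 2·1.

6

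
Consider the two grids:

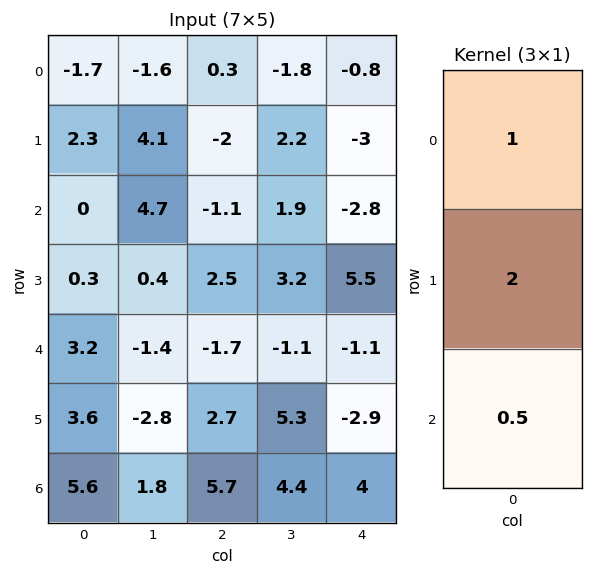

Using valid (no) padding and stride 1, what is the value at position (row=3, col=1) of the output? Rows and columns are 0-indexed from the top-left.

The receptive field on the input at this output position is [0.4 / -1.4 / -2.8]. Elementwise product with the kernel and sum: 0.4·1 + -1.4·2 + -2.8·0.5.

-3.8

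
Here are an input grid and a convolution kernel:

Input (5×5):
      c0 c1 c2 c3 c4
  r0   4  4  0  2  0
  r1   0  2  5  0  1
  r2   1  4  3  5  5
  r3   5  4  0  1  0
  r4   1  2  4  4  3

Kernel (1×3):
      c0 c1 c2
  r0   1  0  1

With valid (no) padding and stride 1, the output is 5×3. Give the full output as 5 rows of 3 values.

Output[0,0]: The receptive field on the input at this output position is [4 4 0]. Elementwise product with the kernel and sum: 4·1 + 0·1.

4 6 0
5 2 6
4 9 8
5 5 0
5 6 7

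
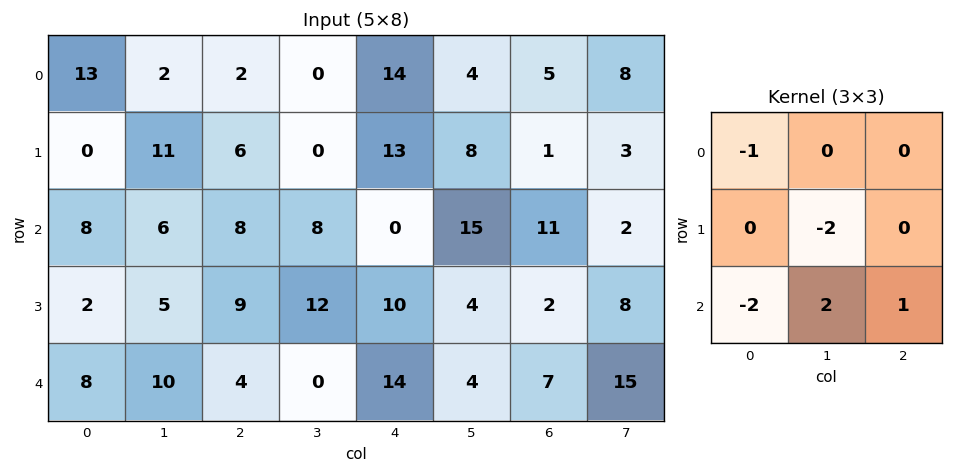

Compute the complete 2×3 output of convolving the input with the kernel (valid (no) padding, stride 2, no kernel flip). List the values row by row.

Output[0,0]: The receptive field on the input at this output position is [13 2 2 / 0 11 6 / 8 6 8]. Elementwise product with the kernel and sum: 13·-1 + 11·-2 + 8·-2 + 6·2 + 8·1.

-31 -2 11
-10 -26 -21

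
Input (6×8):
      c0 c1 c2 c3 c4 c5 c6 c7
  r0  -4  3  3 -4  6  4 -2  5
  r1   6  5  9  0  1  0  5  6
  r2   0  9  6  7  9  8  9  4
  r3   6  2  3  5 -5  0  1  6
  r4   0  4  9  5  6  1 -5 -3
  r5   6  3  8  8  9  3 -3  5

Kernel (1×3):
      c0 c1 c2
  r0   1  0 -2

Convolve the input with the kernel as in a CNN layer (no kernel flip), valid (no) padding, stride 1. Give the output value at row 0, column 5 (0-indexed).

-6

The receptive field on the input at this output position is [4 -2 5]. Elementwise product with the kernel and sum: 4·1 + 5·-2.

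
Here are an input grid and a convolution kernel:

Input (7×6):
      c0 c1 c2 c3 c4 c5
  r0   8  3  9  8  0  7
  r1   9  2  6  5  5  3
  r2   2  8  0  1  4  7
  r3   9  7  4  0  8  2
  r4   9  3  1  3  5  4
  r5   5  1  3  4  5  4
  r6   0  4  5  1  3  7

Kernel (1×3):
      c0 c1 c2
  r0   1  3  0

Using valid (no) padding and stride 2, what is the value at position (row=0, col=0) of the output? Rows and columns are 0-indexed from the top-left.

The receptive field on the input at this output position is [8 3 9]. Elementwise product with the kernel and sum: 8·1 + 3·3.

17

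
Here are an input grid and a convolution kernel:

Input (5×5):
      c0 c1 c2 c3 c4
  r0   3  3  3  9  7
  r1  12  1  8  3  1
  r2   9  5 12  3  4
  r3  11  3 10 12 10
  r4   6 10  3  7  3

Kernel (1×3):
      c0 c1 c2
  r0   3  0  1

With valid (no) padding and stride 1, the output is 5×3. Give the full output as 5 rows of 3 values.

Output[0,0]: The receptive field on the input at this output position is [3 3 3]. Elementwise product with the kernel and sum: 3·3 + 3·1.

12 18 16
44 6 25
39 18 40
43 21 40
21 37 12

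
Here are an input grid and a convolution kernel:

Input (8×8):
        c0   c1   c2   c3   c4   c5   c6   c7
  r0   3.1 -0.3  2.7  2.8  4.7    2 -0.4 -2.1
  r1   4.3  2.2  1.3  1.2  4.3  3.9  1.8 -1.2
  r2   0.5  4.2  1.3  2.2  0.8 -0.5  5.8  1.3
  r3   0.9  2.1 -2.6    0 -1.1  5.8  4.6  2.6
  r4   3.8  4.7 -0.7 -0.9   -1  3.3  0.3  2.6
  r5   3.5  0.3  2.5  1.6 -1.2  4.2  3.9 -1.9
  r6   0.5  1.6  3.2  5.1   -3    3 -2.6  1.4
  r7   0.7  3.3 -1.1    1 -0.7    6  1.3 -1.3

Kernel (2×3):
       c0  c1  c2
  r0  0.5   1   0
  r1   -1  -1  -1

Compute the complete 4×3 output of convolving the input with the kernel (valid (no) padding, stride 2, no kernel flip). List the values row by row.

Output[0,0]: The receptive field on the input at this output position is [3.1 -0.3 2.7 / 4.3 2.2 1.3]. Elementwise product with the kernel and sum: 3.1·0.5 + -0.3·1 + 4.3·-1 + 2.2·-1 + 1.3·-1.

-6.55 -2.65 -5.65
4.05 6.55 -9.4
0.3 -4.15 -4.1
-1.05 7.5 -5.1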